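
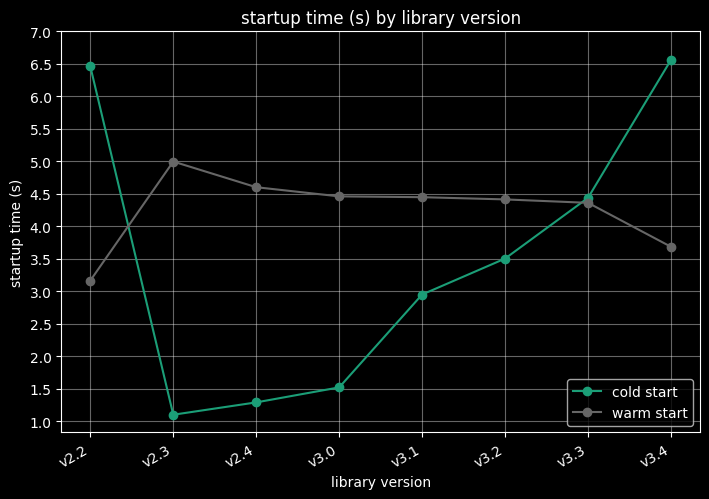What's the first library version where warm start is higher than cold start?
v2.2: warm start ≈ 3.0 vs cold start ≈ 6.5 (not yet); v2.3: warm start ≈ 5.0 vs cold start ≈ 1.0 (first crossover).

v2.3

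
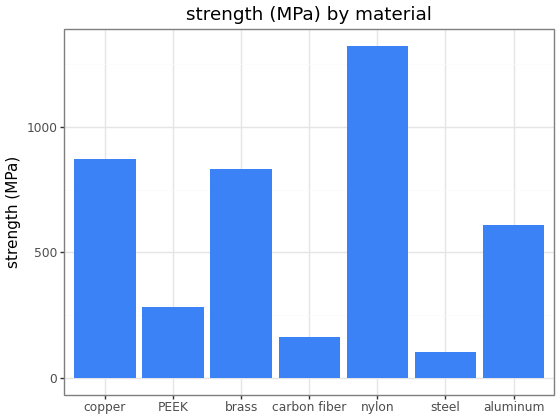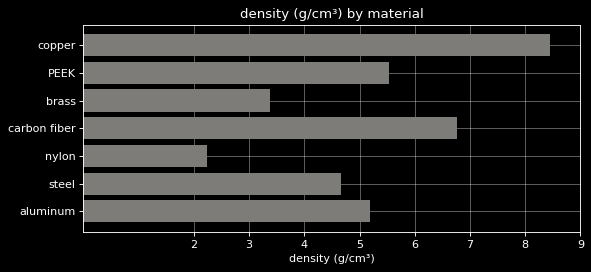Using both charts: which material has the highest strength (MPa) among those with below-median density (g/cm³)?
nylon

Chart 2 median density (g/cm³) ≈ 5; below-median materials: brass, nylon, steel. Among those, nylon has the highest strength (MPa) (≈ 1400).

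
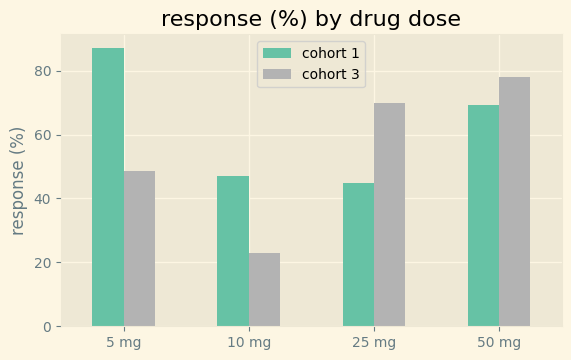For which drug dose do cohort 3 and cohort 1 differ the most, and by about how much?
5 mg: cohort 3 ≈ 50, cohort 1 ≈ 90 → gap ≈ 40. Next-largest (25 mg) is only ≈ 30.

5 mg, ≈ 40 %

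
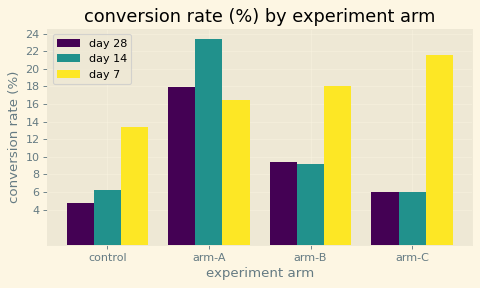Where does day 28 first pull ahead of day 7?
arm-A

control: day 28 ≈ 4 vs day 7 ≈ 14 (not yet); arm-A: day 28 ≈ 18 vs day 7 ≈ 16 (first crossover).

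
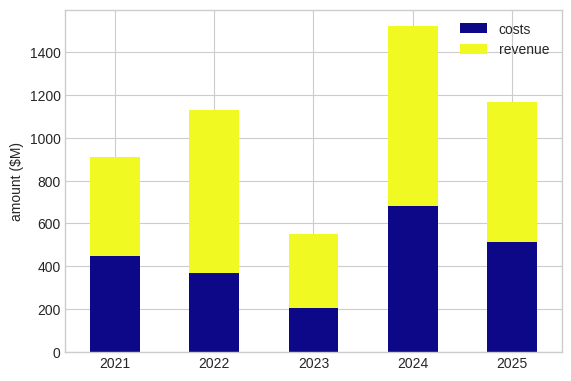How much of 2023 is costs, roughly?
≈ 200

costs top ≈ 200, bottom ≈ 0; segment ≈ 200.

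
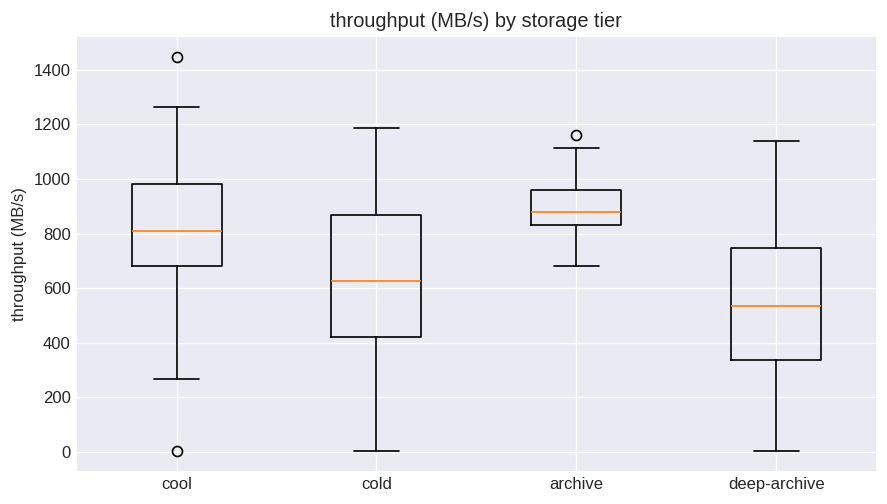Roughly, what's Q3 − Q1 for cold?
Q3 ≈ 850, Q1 ≈ 400; IQR ≈ 450.

≈ 450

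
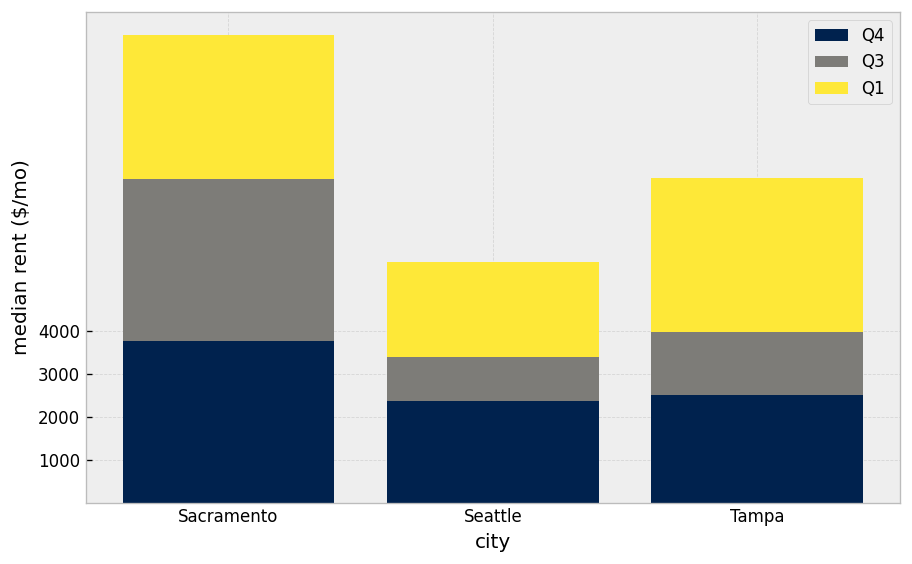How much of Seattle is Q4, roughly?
≈ 2000

Q4 top ≈ 2000, bottom ≈ 0; segment ≈ 2000.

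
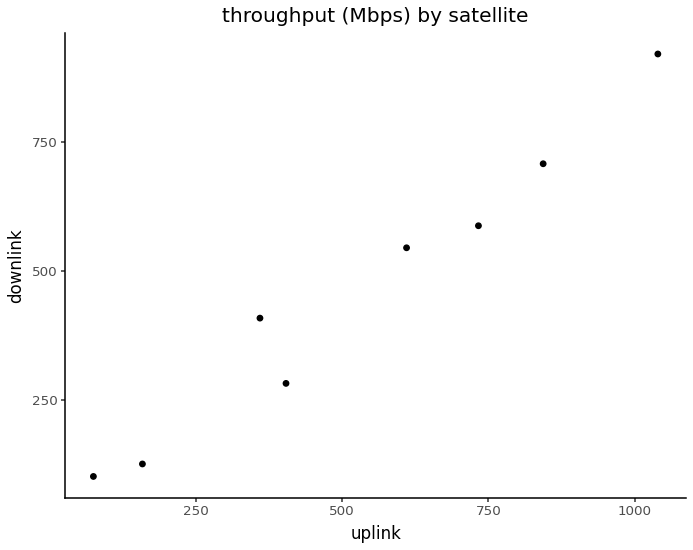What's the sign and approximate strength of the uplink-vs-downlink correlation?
positive, strong

Points are positively correlated; strong (|r| ≈ 1.0).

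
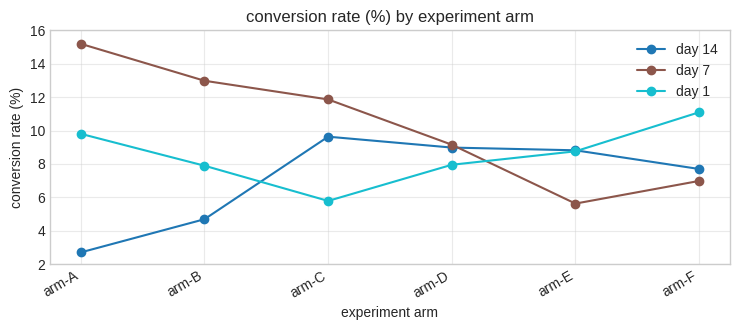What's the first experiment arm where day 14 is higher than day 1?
arm-C

arm-B: day 14 ≈ 4 vs day 1 ≈ 8 (not yet); arm-C: day 14 ≈ 10 vs day 1 ≈ 6 (first crossover).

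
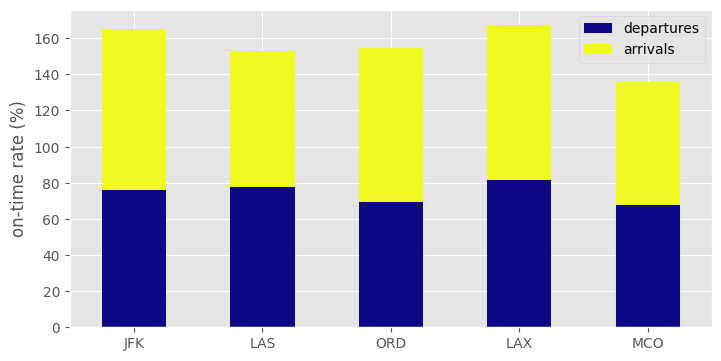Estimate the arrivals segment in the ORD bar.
arrivals top ≈ 160, bottom ≈ 60; segment ≈ 100.

≈ 100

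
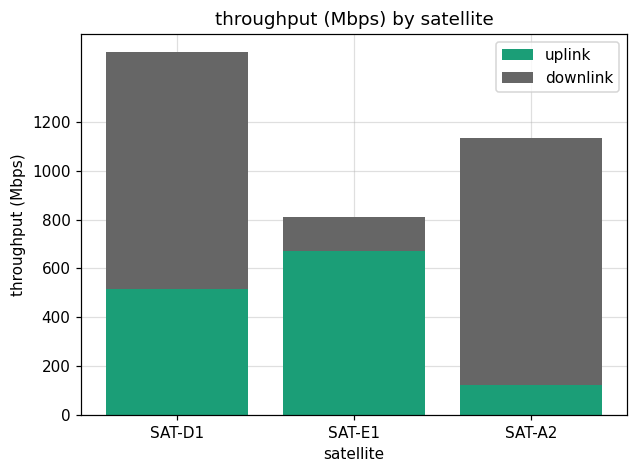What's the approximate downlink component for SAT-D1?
≈ 800

downlink top ≈ 1400, bottom ≈ 600; segment ≈ 800.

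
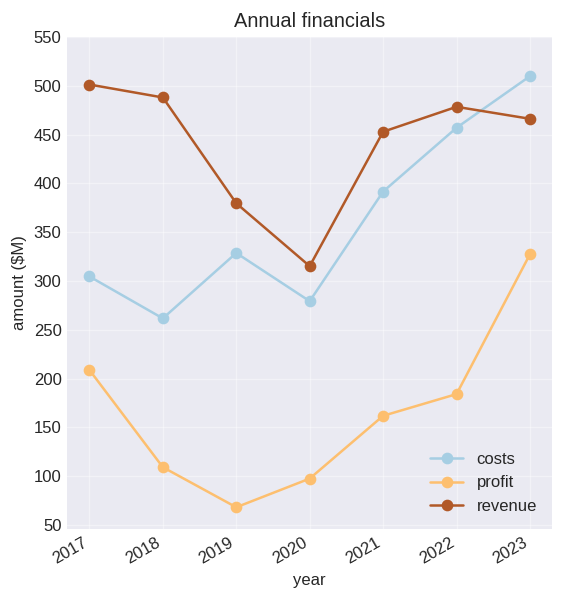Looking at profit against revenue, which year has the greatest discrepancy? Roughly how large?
2018, ≈ 400 $M

2018: profit ≈ 100, revenue ≈ 500 → gap ≈ 400. Next-largest (2019) is only ≈ 350.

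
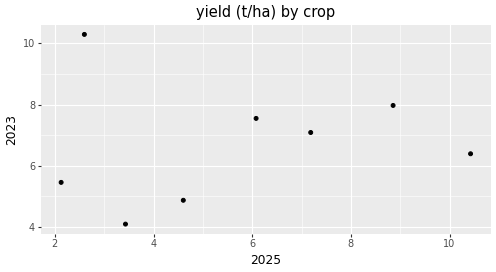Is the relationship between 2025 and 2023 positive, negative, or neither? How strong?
no clear correlation

Points are roughly uncorrelated; weak (|r| ≈ 0.1).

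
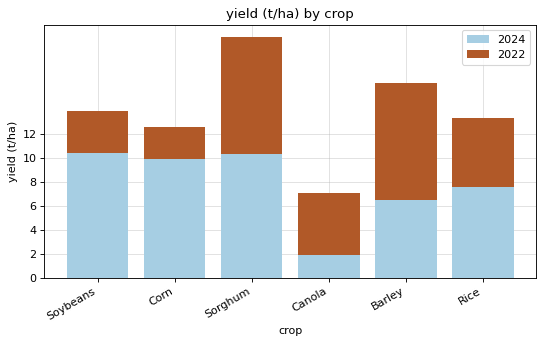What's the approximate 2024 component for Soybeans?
2024 top ≈ 10, bottom ≈ 0; segment ≈ 10.

≈ 10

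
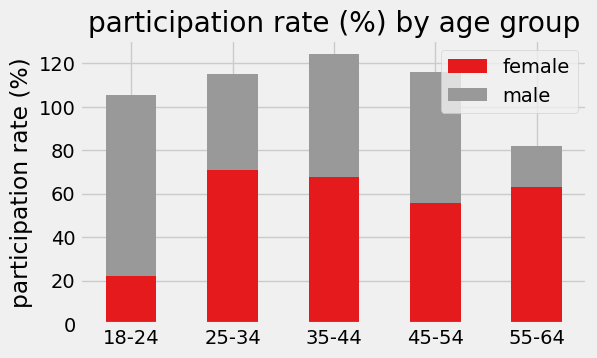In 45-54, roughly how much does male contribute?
≈ 60

male top ≈ 120, bottom ≈ 60; segment ≈ 60.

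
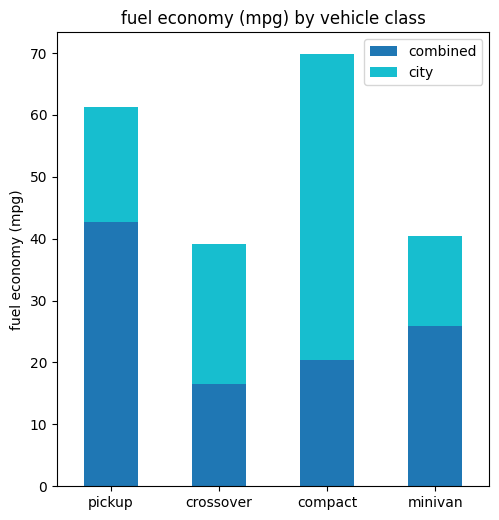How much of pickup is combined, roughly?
≈ 40

combined top ≈ 40, bottom ≈ 0; segment ≈ 40.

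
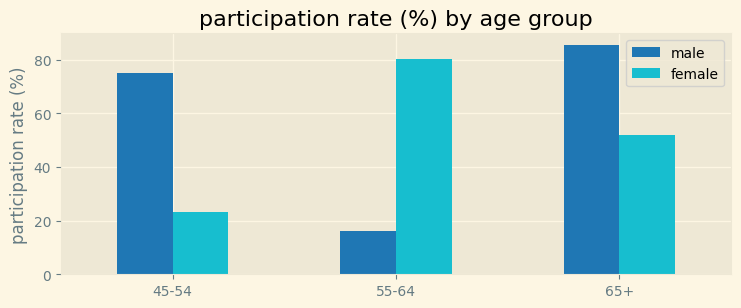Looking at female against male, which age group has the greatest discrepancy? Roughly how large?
55-64: female ≈ 80, male ≈ 20 → gap ≈ 60. Next-largest (45-54) is only ≈ 50.

55-64, ≈ 60 %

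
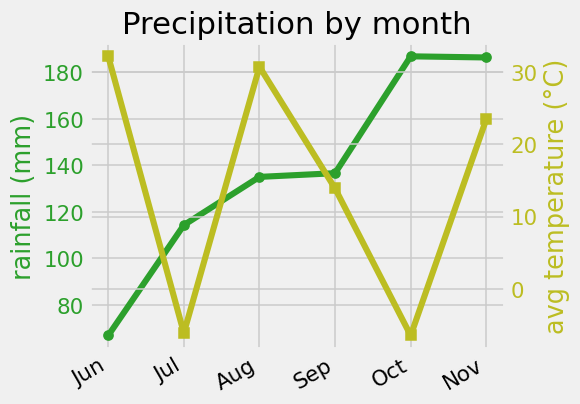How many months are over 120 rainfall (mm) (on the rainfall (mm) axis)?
Above 120: Aug, Sep, Oct, Nov.

4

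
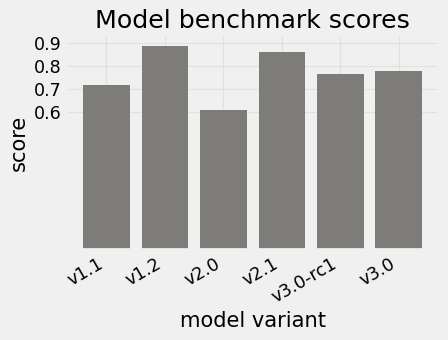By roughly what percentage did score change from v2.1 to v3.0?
≈ -11.1%

v2.1 ≈ 0.9, v3.0 ≈ 0.8; (0.8 − 0.9) / 0.9 ≈ -11.1%.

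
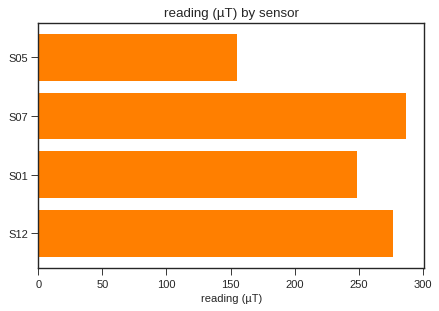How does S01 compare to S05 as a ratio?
S01 ≈ 250, S05 ≈ 150; 250/150 ≈ 1.67.

≈ 1.67×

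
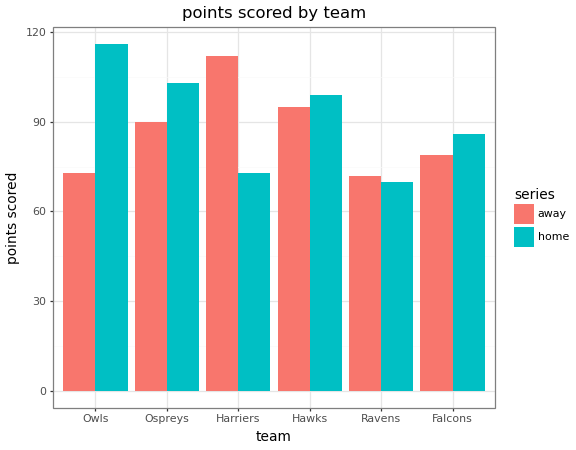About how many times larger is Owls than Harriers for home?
≈ 1.71×

Owls ≈ 120, Harriers ≈ 70; 120/70 ≈ 1.71.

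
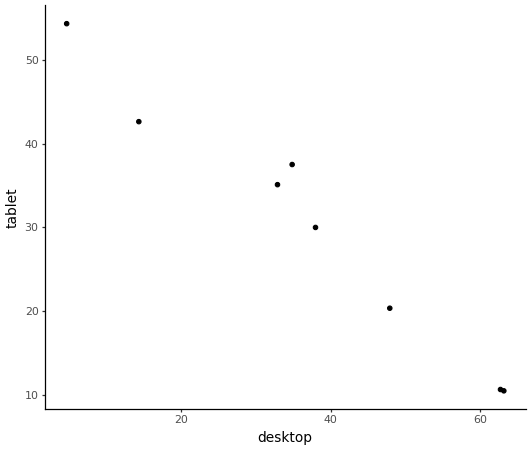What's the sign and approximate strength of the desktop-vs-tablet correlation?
Points are negatively correlated; strong (|r| ≈ 1.0).

negative, strong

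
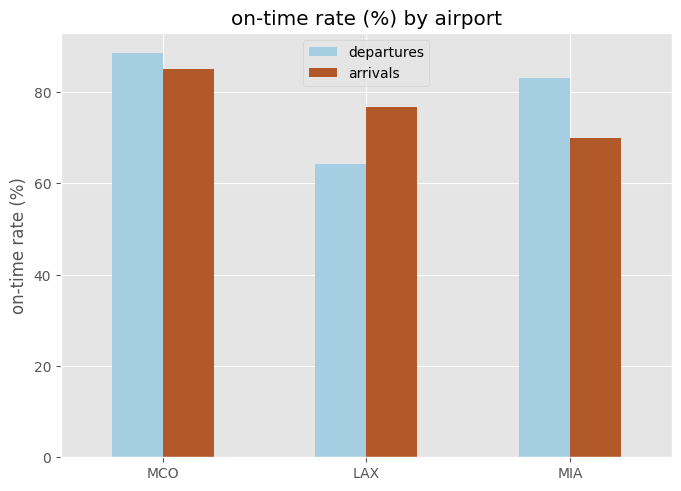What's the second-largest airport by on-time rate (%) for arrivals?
Top 3 for arrivals: MCO ≈ 90, LAX ≈ 80, MIA ≈ 70.

LAX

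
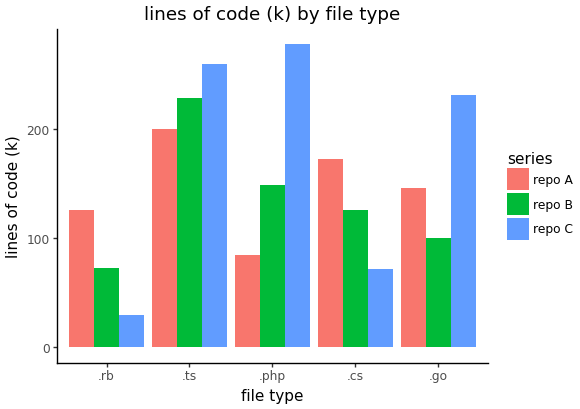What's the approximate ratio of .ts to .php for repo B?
≈ 1.5×

.ts ≈ 225, .php ≈ 150; 225/150 ≈ 1.5.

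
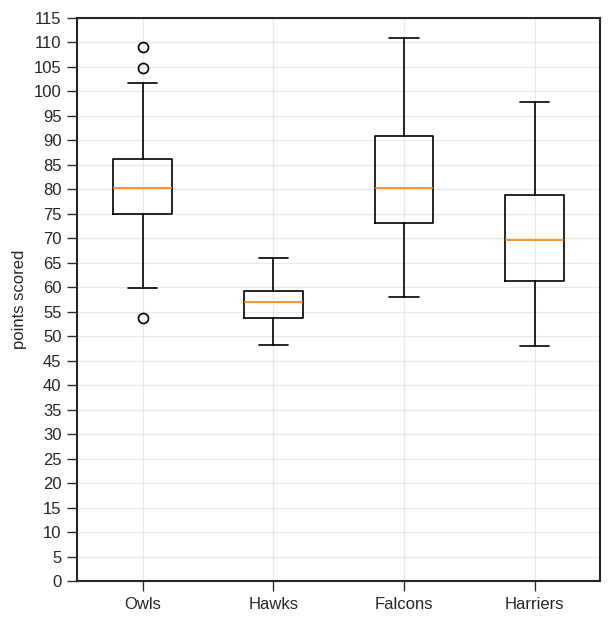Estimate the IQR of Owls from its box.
Q3 ≈ 85, Q1 ≈ 75; IQR ≈ 10.

≈ 10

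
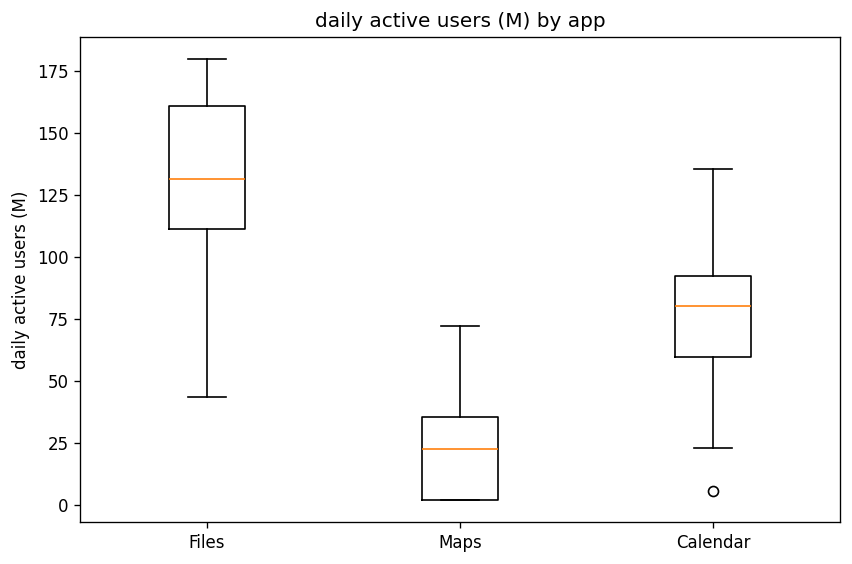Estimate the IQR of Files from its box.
Q3 ≈ 160, Q1 ≈ 110; IQR ≈ 50.

≈ 50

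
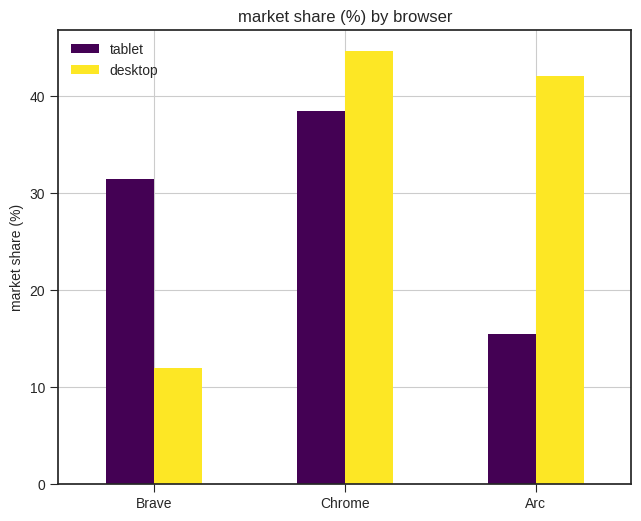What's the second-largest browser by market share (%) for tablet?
Top 3 for tablet: Chrome ≈ 40, Brave ≈ 30, Arc ≈ 15.

Brave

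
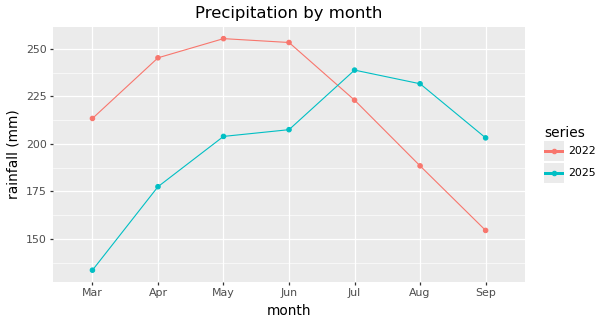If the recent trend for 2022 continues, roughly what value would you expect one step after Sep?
Last three: 220, 180, 160 → slope ≈ -30/step → next ≈ 130.

≈ 130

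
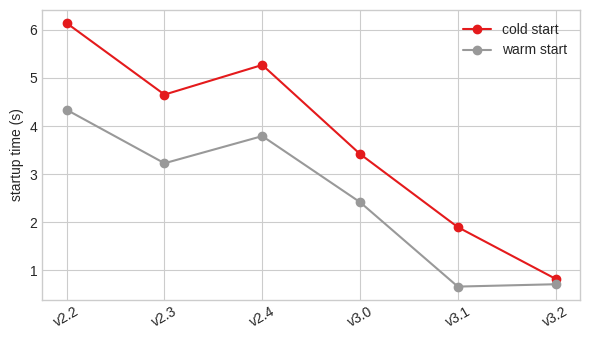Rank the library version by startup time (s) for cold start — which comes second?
v2.4

Top 3 for cold start: v2.2 ≈ 6.0, v2.4 ≈ 5.5, v2.3 ≈ 4.5.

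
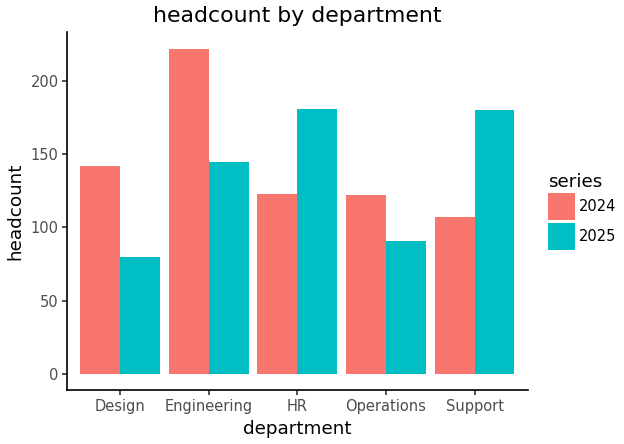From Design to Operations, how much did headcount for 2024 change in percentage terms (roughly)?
≈ -14.3%

Design ≈ 140, Operations ≈ 120; (120 − 140) / 140 ≈ -14.3%.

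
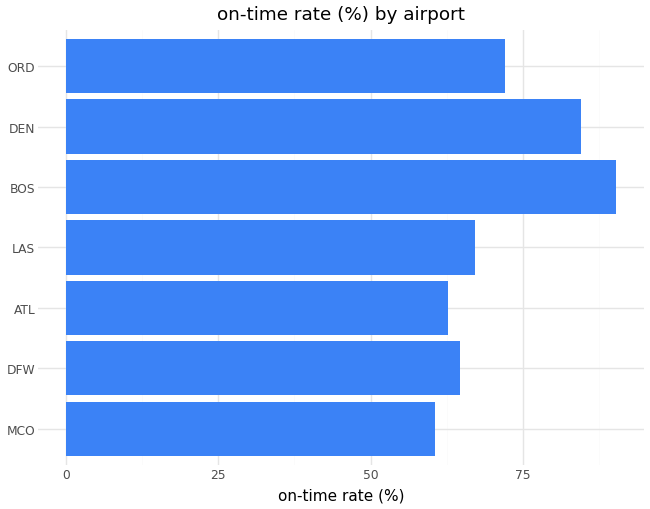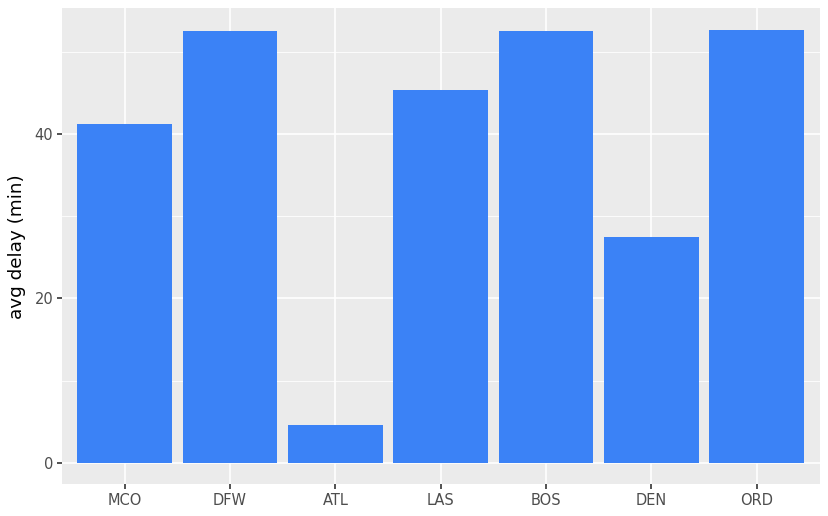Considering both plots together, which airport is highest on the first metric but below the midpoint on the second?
Chart 2 median avg delay (min) ≈ 45; below-median airports: MCO, ATL, DEN. Among those, DEN has the highest on-time rate (%) (≈ 80).

DEN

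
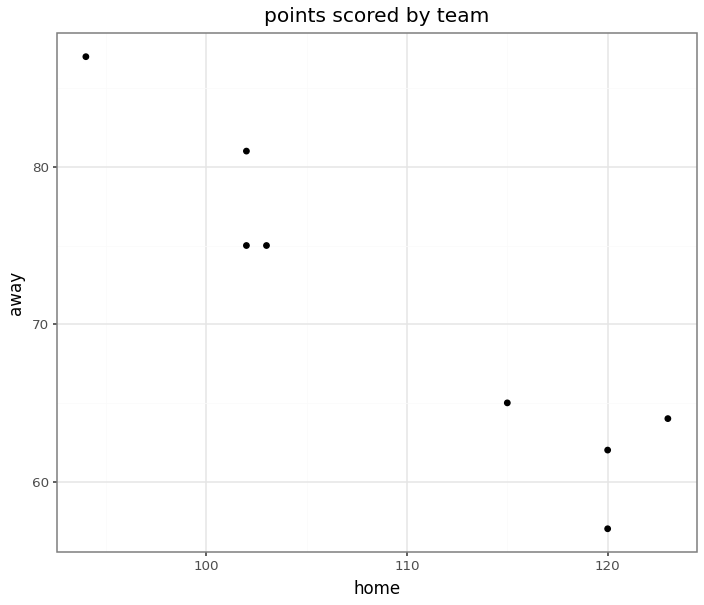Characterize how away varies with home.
Points are negatively correlated; strong (|r| ≈ 0.9).

negative, strong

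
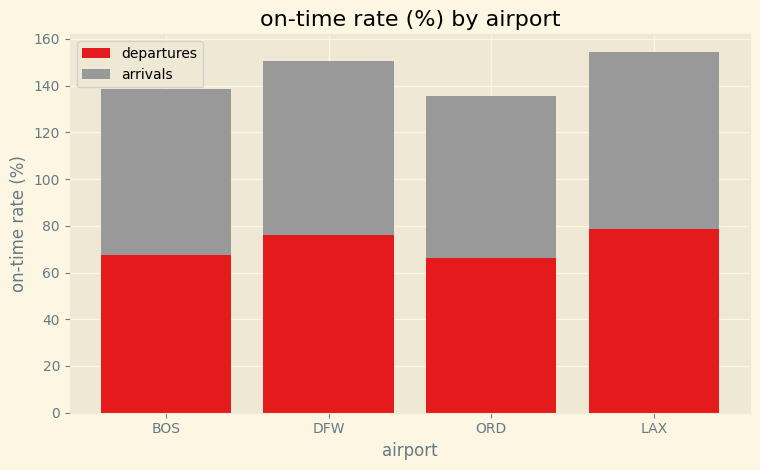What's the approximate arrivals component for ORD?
arrivals top ≈ 140, bottom ≈ 60; segment ≈ 80.

≈ 80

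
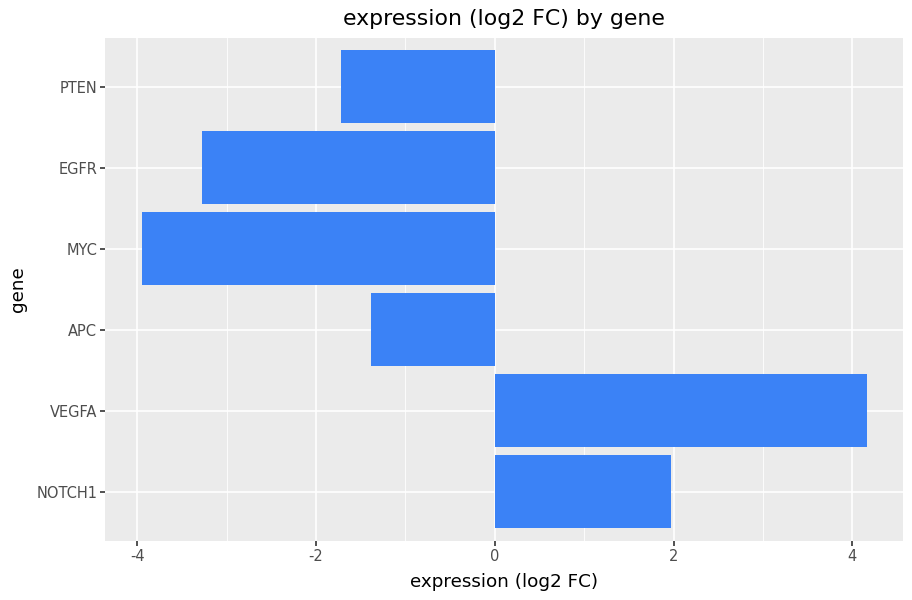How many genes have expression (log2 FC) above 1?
Above 1: NOTCH1, VEGFA.

2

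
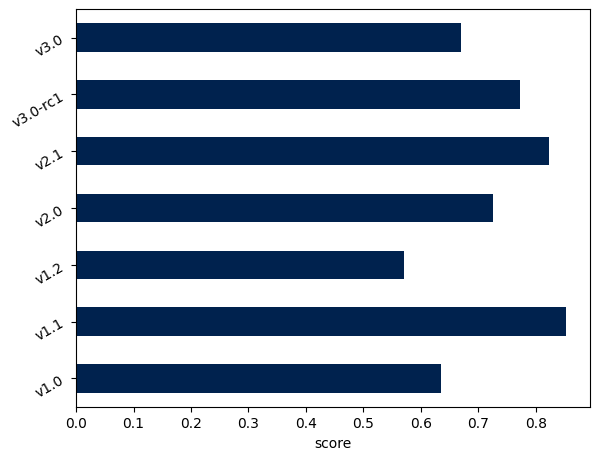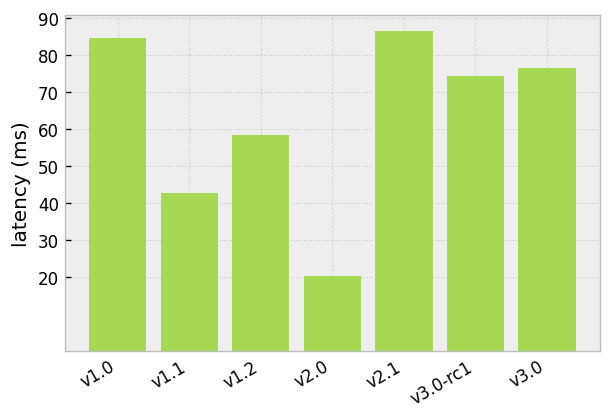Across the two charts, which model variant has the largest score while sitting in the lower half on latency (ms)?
Chart 2 median latency (ms) ≈ 70; below-median model variants: v1.1, v1.2, v2.0. Among those, v1.1 has the highest score (≈ 0.9).

v1.1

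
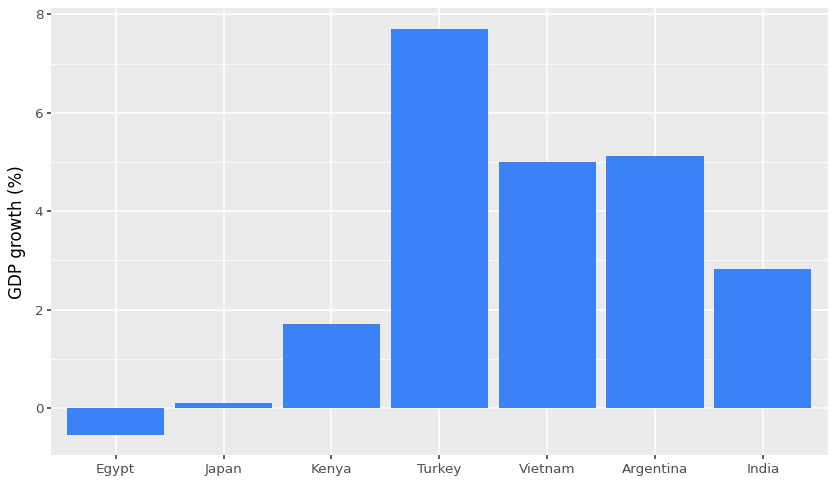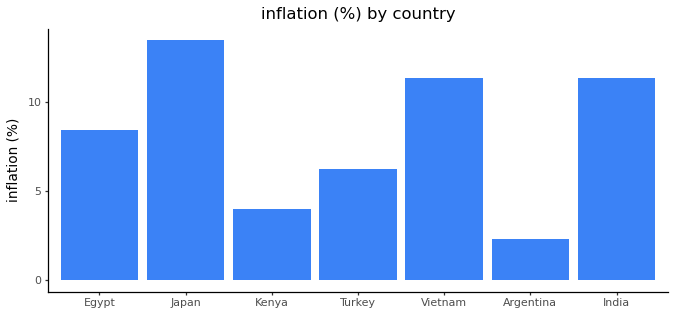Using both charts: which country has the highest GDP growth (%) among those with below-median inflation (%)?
Chart 2 median inflation (%) ≈ 8; below-median countries: Kenya, Turkey, Argentina. Among those, Turkey has the highest GDP growth (%) (≈ 8).

Turkey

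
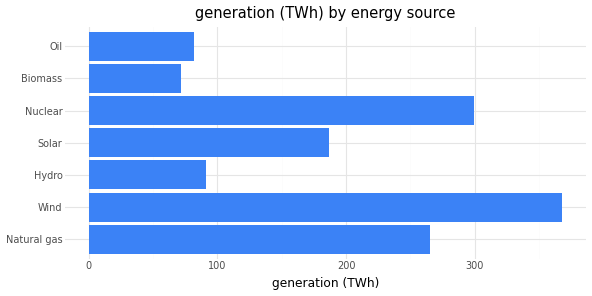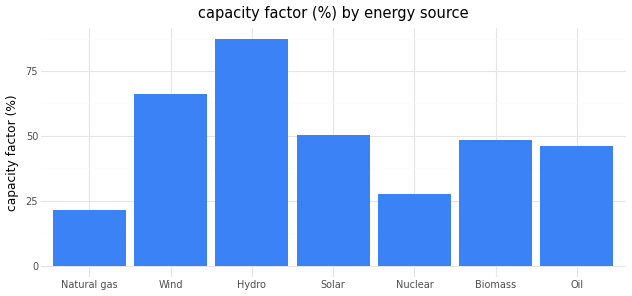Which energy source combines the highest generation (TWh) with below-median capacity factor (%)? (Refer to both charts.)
Nuclear

Chart 2 median capacity factor (%) ≈ 50; below-median energy sources: Natural gas, Nuclear, Oil. Among those, Nuclear has the highest generation (TWh) (≈ 300).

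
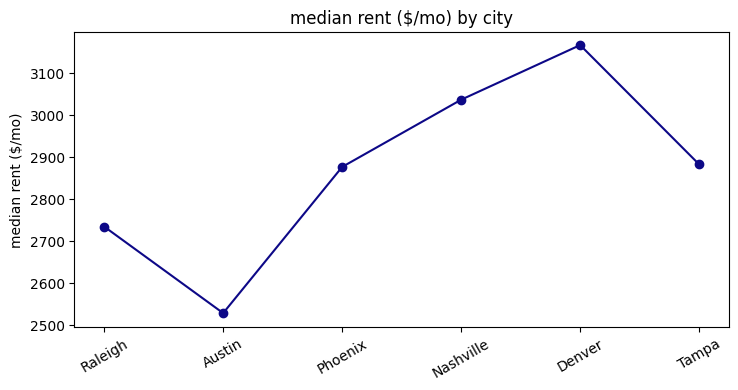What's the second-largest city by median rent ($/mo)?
Nashville

Top 3: Denver ≈ 3200, Nashville ≈ 3000, Tampa ≈ 2900.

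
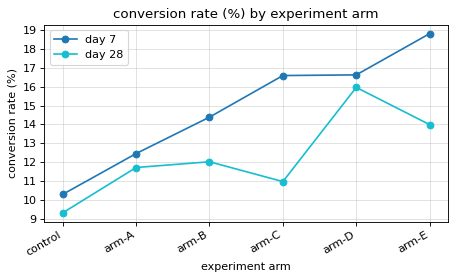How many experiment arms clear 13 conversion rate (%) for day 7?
Above 13: arm-B, arm-C, arm-D, arm-E.

4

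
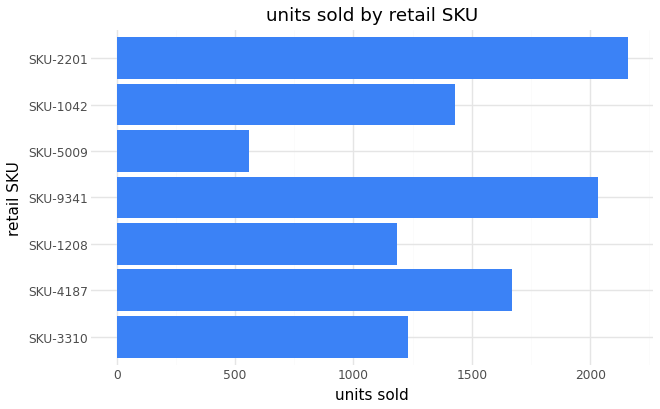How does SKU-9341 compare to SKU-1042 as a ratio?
SKU-9341 ≈ 2000, SKU-1042 ≈ 1400; 2000/1400 ≈ 1.43.

≈ 1.43×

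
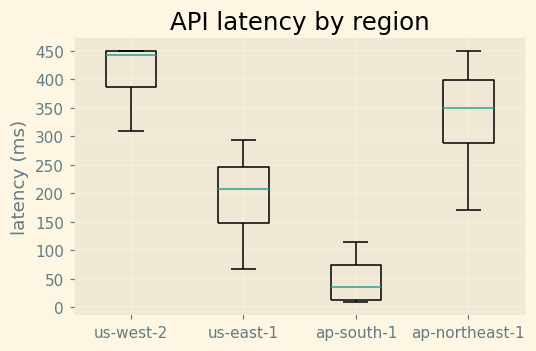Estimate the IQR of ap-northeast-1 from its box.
≈ 100

Q3 ≈ 400, Q1 ≈ 300; IQR ≈ 100.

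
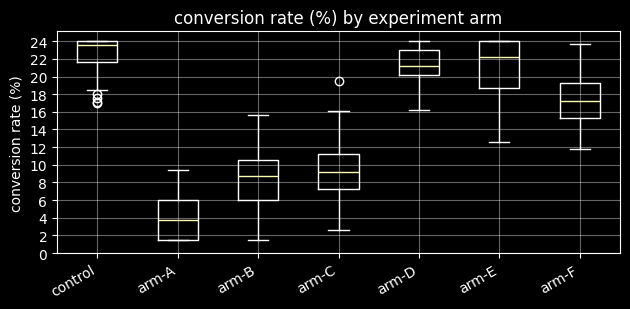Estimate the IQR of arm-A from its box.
≈ 4

Q3 ≈ 6, Q1 ≈ 2; IQR ≈ 4.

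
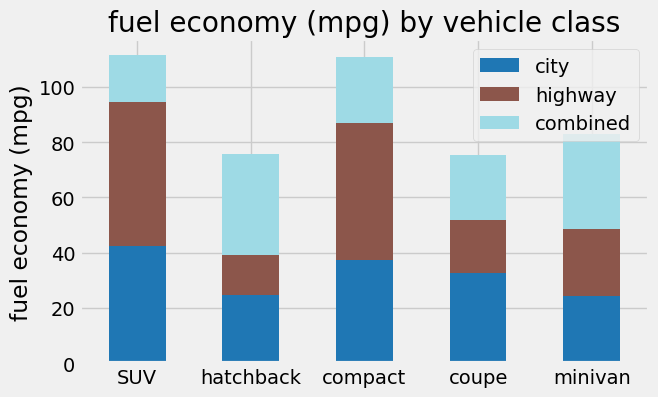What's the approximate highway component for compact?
highway top ≈ 90, bottom ≈ 40; segment ≈ 50.

≈ 50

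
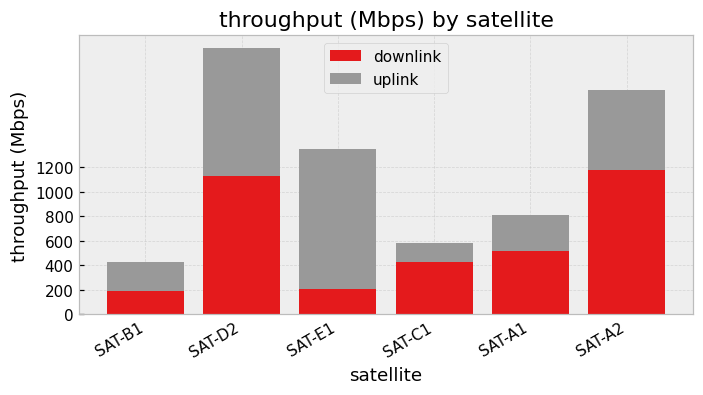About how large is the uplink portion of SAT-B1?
≈ 200

uplink top ≈ 400, bottom ≈ 200; segment ≈ 200.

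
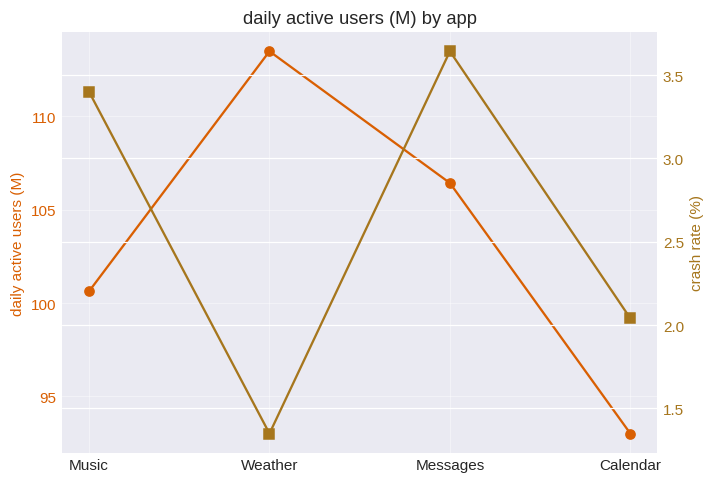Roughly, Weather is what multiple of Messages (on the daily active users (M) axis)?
≈ 1.08×

Weather ≈ 114, Messages ≈ 106; 114/106 ≈ 1.08.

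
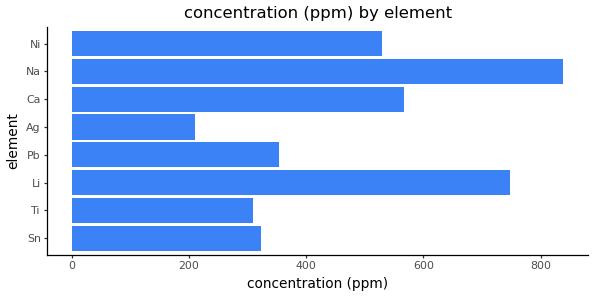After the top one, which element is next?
Li

Top 3: Na ≈ 800, Li ≈ 700, Ca ≈ 600.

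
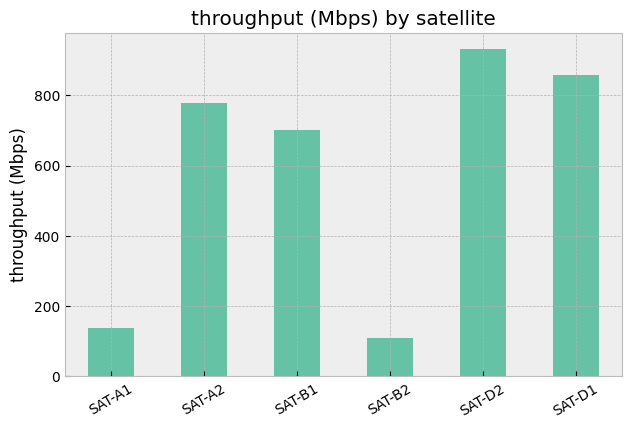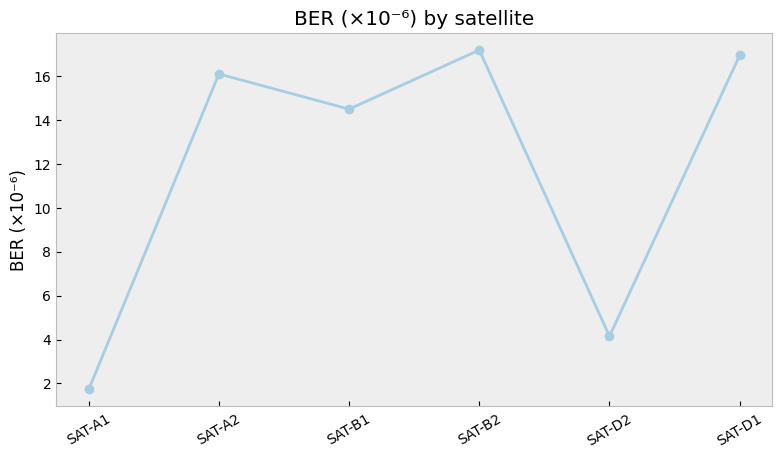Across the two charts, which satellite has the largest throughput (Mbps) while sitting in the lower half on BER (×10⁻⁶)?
Chart 2 median BER (×10⁻⁶) ≈ 16; below-median satellites: SAT-A1, SAT-B1, SAT-D2. Among those, SAT-D2 has the highest throughput (Mbps) (≈ 900).

SAT-D2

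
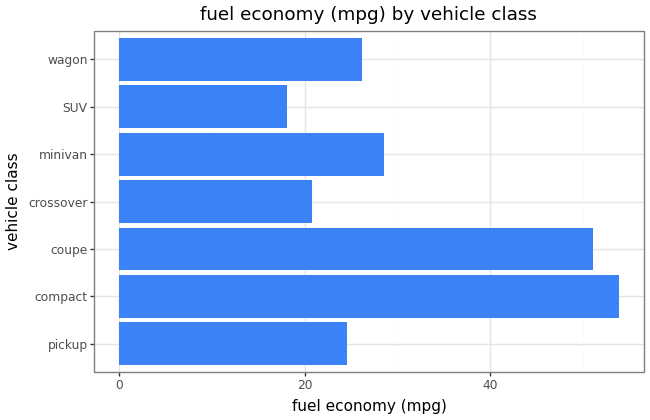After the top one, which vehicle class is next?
Top 3: compact ≈ 55, coupe ≈ 50, minivan ≈ 30.

coupe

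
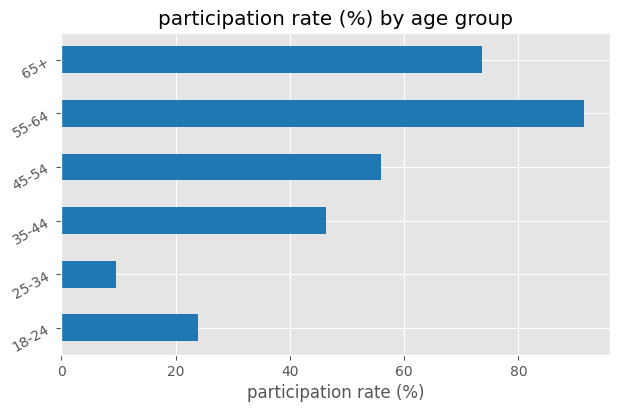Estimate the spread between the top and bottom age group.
Max 55-64 ≈ 90, min 25-34 ≈ 10; range ≈ 80.

≈ 80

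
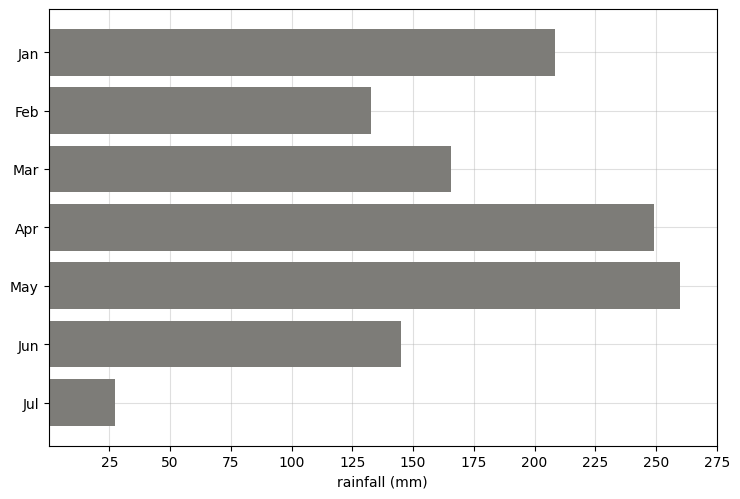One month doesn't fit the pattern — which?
Jul

Jul ≈ 25; the rest sit between ≈ 125 and ≈ 250.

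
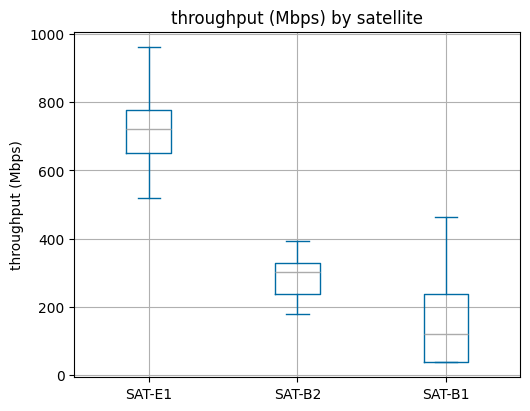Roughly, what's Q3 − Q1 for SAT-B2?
Q3 ≈ 350, Q1 ≈ 250; IQR ≈ 100.

≈ 100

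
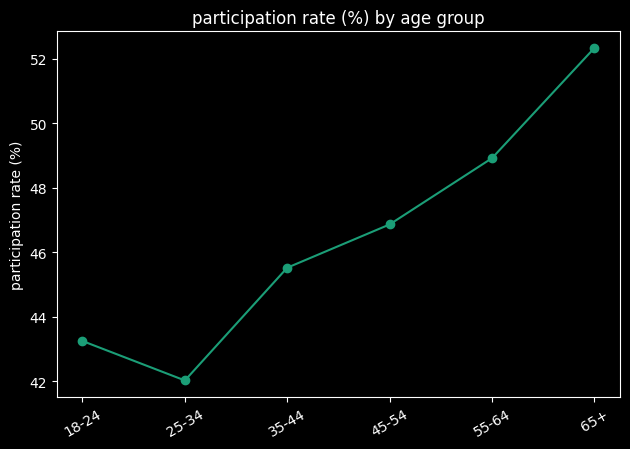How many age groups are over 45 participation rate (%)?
Above 45: 35-44, 45-54, 55-64, 65+.

4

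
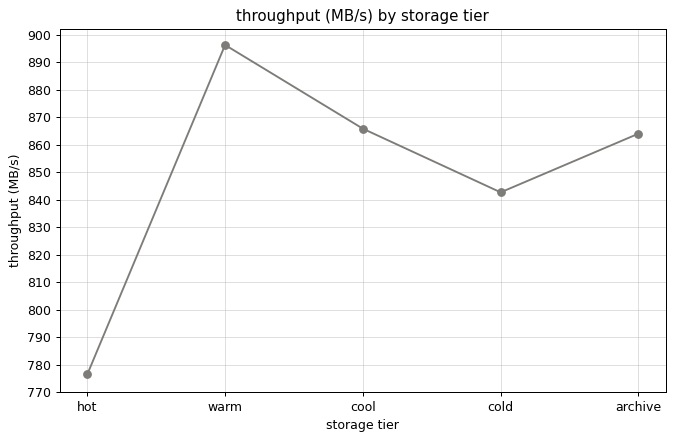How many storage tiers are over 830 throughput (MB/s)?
4

Above 830: warm, cool, cold, archive.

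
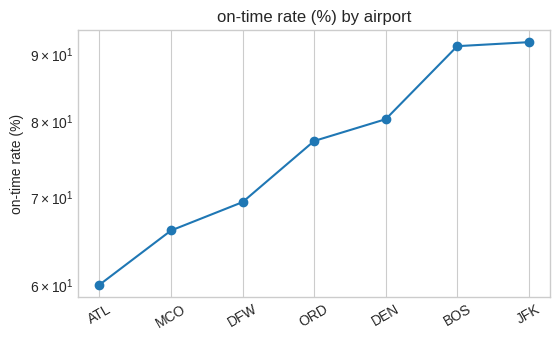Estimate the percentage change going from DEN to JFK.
DEN ≈ 80, JFK ≈ 90; (90 − 80) / 80 ≈ +12.5%.

≈ +12.5%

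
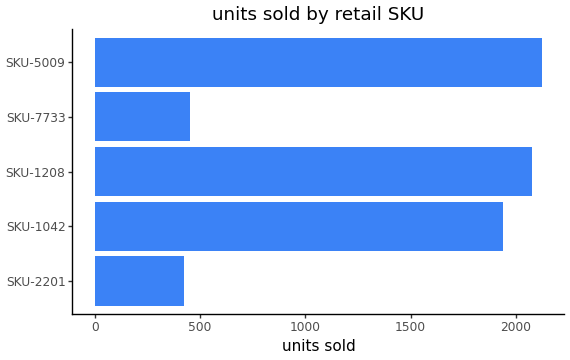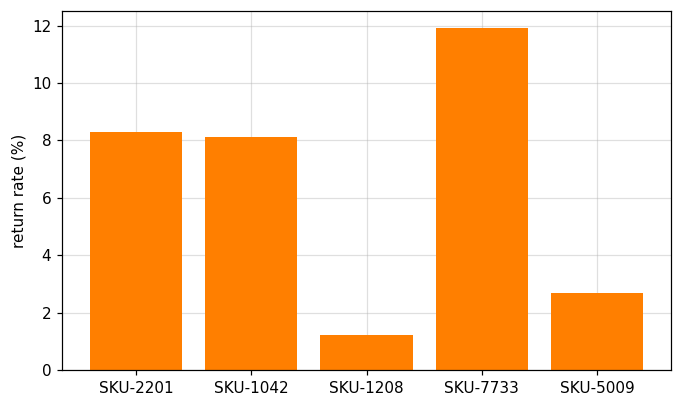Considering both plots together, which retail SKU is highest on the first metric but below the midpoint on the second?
Chart 2 median return rate (%) ≈ 8; below-median retail SKUs: SKU-1208, SKU-5009. Among those, SKU-5009 has the highest units sold (≈ 2200).

SKU-5009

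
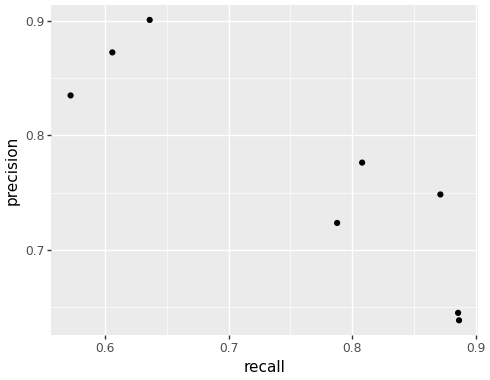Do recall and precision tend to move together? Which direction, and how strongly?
Points are negatively correlated; strong (|r| ≈ 0.9).

negative, strong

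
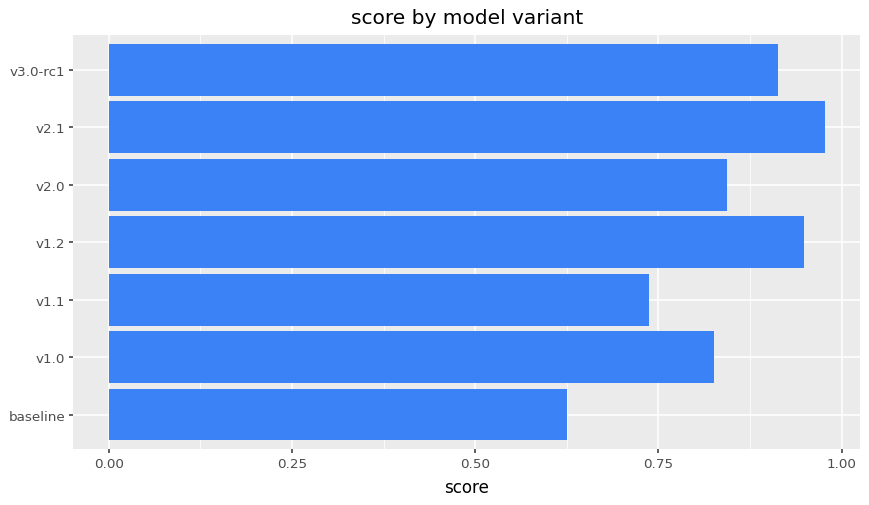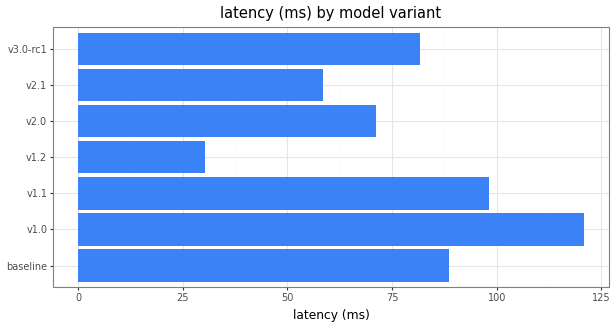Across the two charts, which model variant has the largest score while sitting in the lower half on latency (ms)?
v2.1

Chart 2 median latency (ms) ≈ 80; below-median model variants: v1.2, v2.0, v2.1. Among those, v2.1 has the highest score (≈ 1).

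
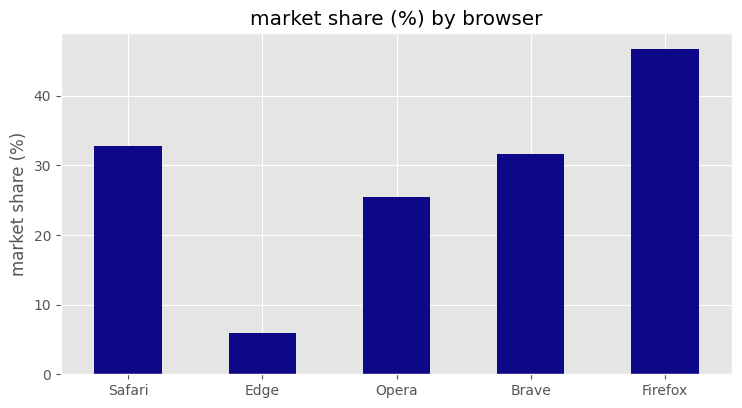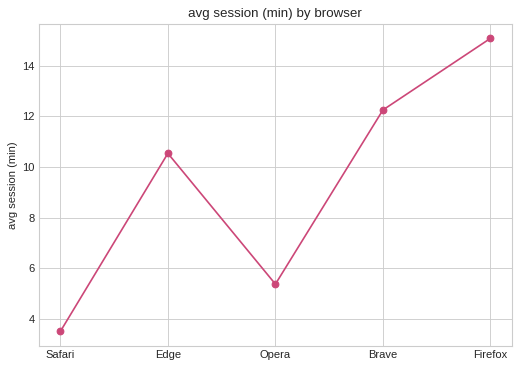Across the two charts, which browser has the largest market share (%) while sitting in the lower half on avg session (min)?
Chart 2 median avg session (min) ≈ 10; below-median browsers: Safari, Opera. Among those, Safari has the highest market share (%) (≈ 35).

Safari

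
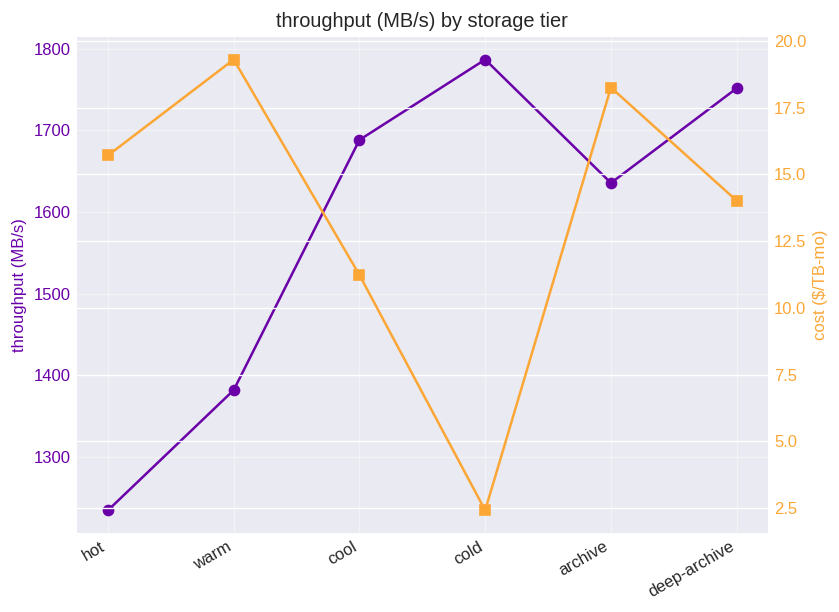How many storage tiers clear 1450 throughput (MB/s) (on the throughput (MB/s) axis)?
Above 1450: cool, cold, archive, deep-archive.

4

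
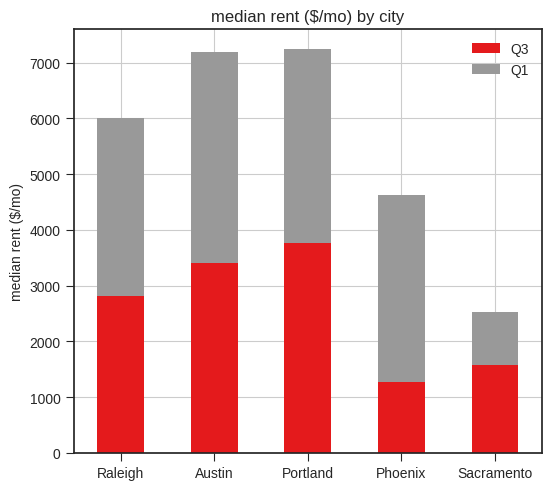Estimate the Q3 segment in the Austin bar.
Q3 top ≈ 3000, bottom ≈ 0; segment ≈ 3000.

≈ 3000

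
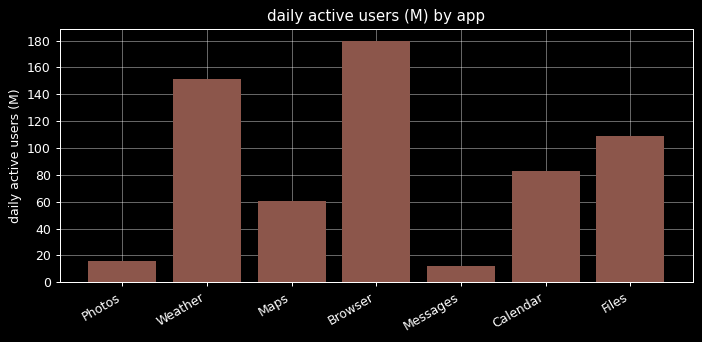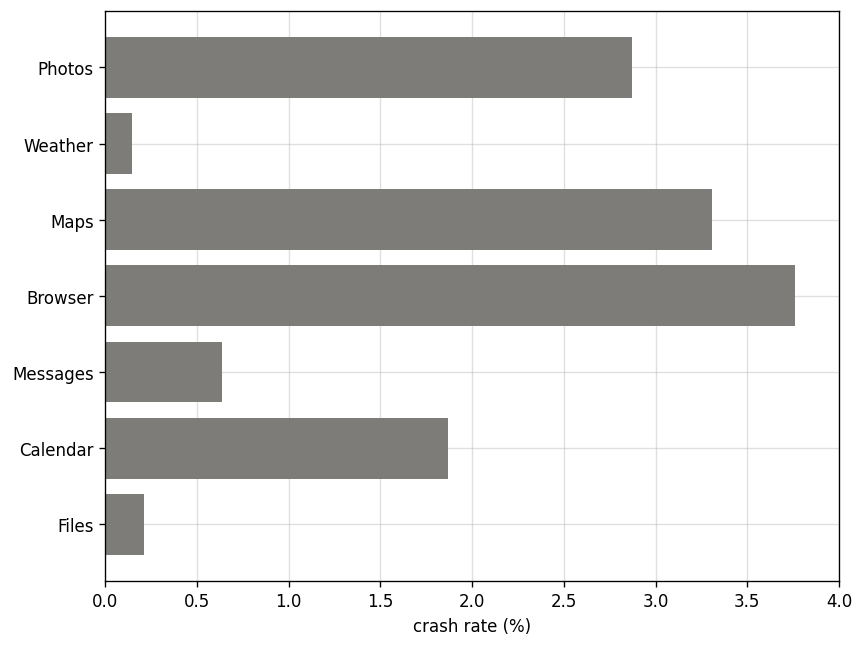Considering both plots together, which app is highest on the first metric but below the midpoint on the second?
Weather

Chart 2 median crash rate (%) ≈ 2; below-median apps: Weather, Messages, Files. Among those, Weather has the highest daily active users (M) (≈ 160).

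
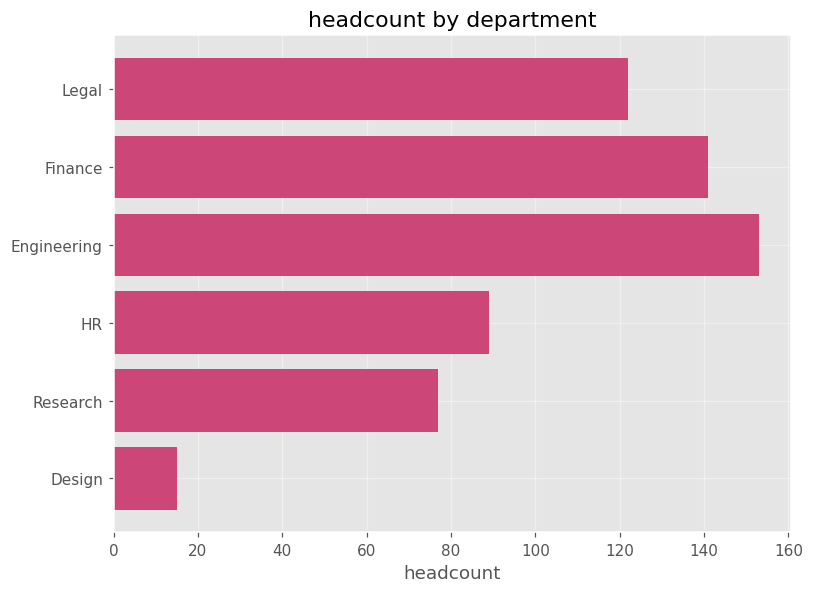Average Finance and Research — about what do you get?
(140 + 80) / 2 ≈ 110.

≈ 110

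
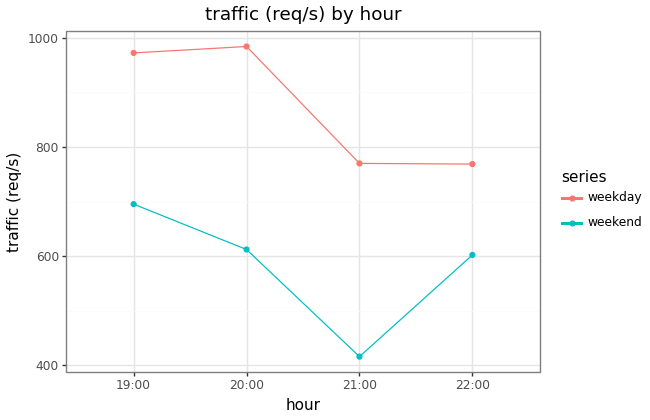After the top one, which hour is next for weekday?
19:00

Top 3 for weekday: 20:00 ≈ 1000, 19:00 ≈ 950, 21:00 ≈ 750.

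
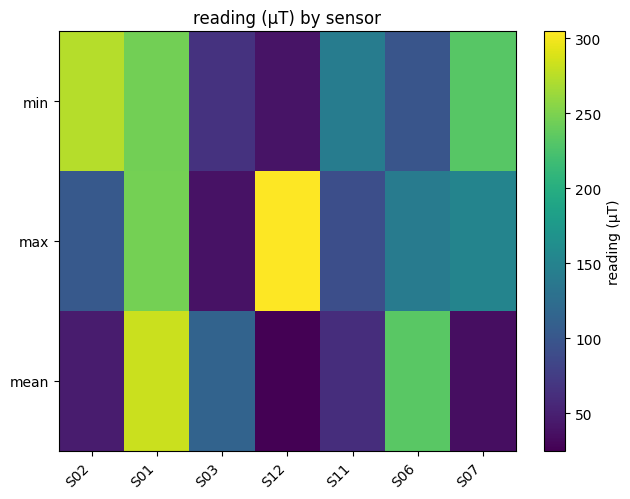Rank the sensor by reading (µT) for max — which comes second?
Top 3 for max: S12 ≈ 300, S01 ≈ 250, S07 ≈ 150.

S01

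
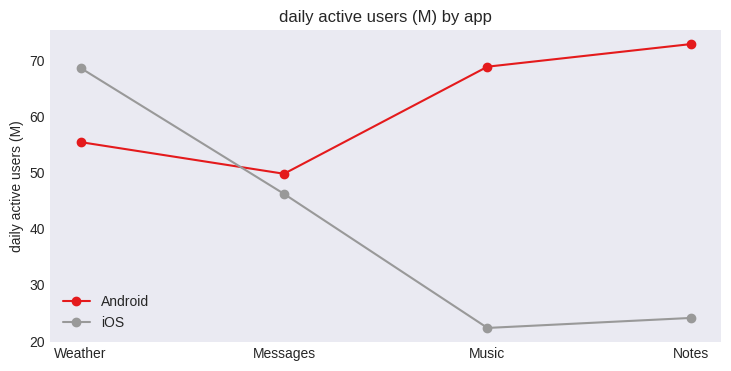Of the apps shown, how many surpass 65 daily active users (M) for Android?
Above 65: Music, Notes.

2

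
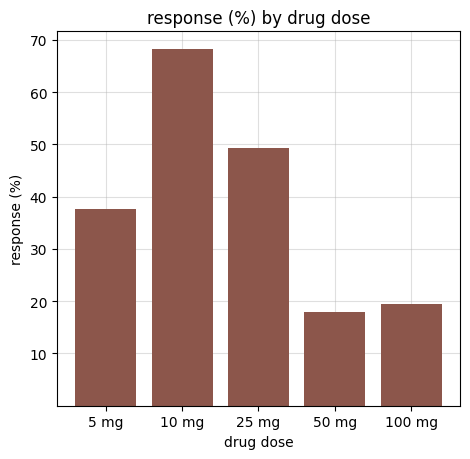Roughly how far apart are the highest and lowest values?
Max 10 mg ≈ 70, min 50 mg ≈ 20; range ≈ 50.

≈ 50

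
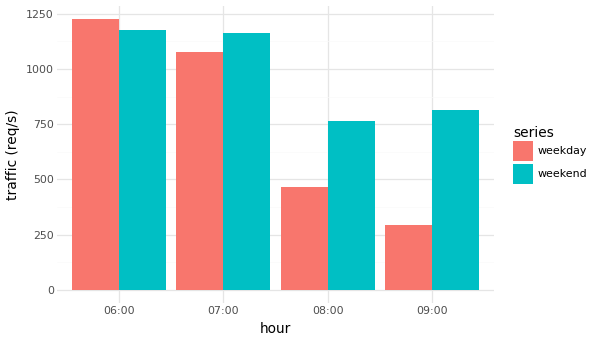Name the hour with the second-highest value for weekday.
Top 3 for weekday: 06:00 ≈ 1200, 07:00 ≈ 1000, 08:00 ≈ 400.

07:00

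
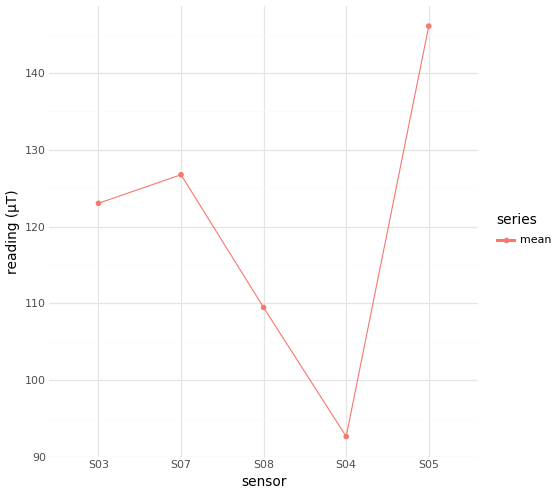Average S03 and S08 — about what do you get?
(125 + 110) / 2 ≈ 118.

≈ 118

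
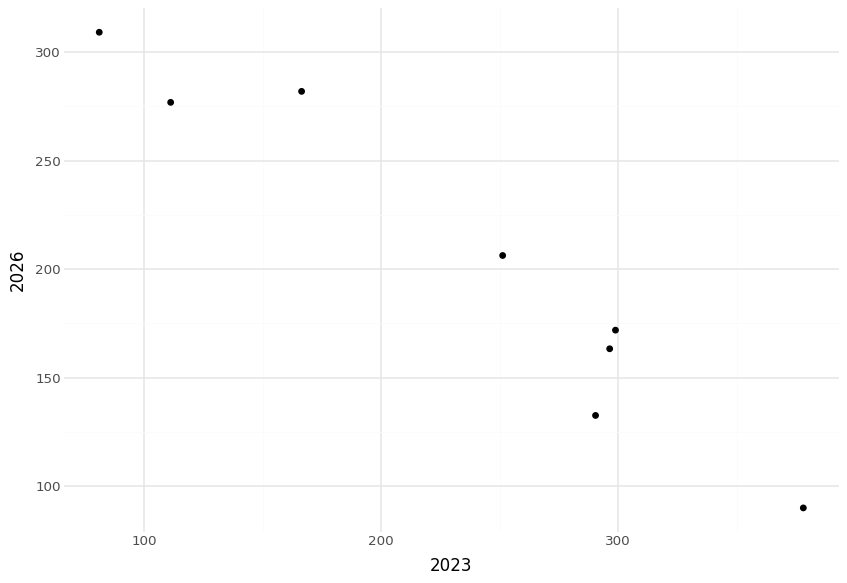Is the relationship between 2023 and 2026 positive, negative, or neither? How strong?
Points are negatively correlated; strong (|r| ≈ 1.0).

negative, strong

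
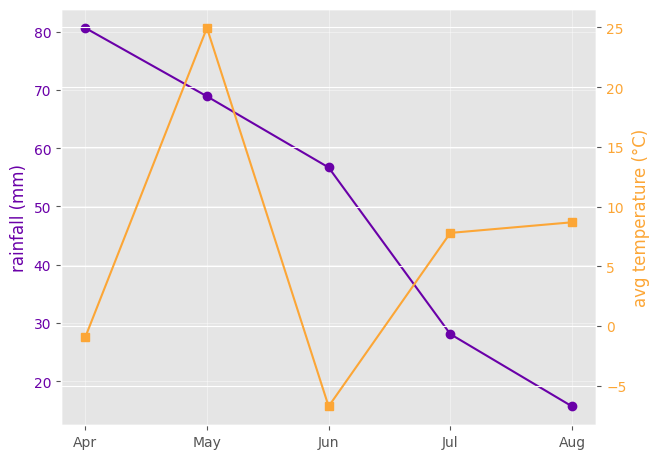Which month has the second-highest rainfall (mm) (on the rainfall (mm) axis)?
Top 3 (on the rainfall (mm) axis): Apr ≈ 80, May ≈ 70, Jun ≈ 60.

May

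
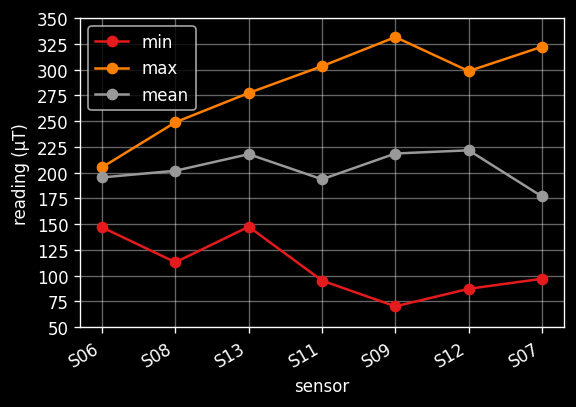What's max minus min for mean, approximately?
Max S12 ≈ 225, min S07 ≈ 175; range ≈ 50.

≈ 50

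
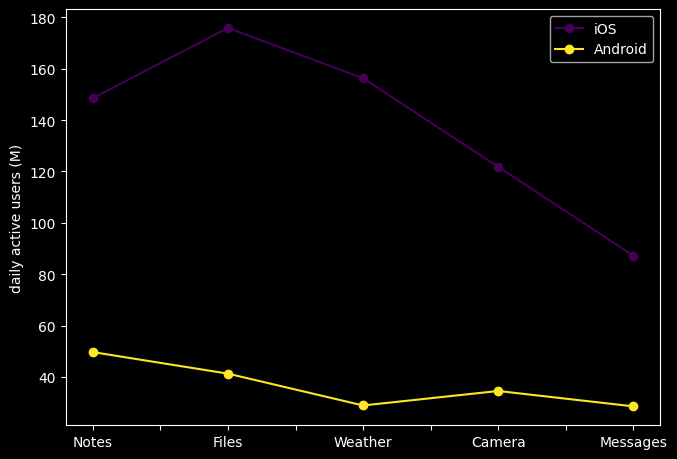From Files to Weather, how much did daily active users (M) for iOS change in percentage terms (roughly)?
Files ≈ 180, Weather ≈ 160; (160 − 180) / 180 ≈ -11.1%.

≈ -11.1%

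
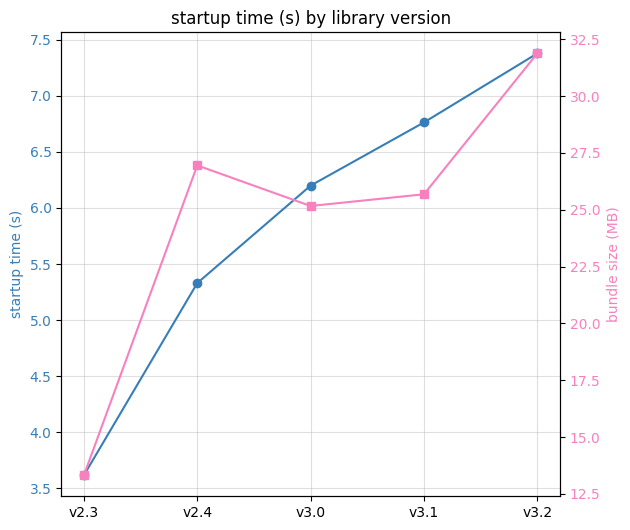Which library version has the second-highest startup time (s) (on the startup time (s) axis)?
Top 3 (on the startup time (s) axis): v3.2 ≈ 7.5, v3.1 ≈ 7.0, v3.0 ≈ 6.0.

v3.1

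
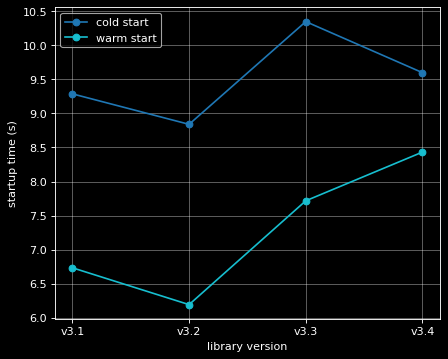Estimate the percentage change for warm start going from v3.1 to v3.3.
v3.1 ≈ 6.5, v3.3 ≈ 7.5; (7.5 − 6.5) / 6.5 ≈ +15.4%.

≈ +15.4%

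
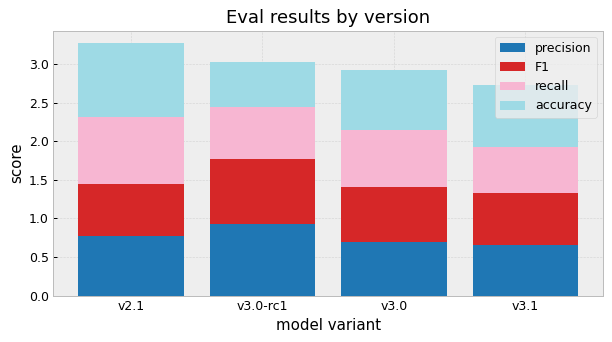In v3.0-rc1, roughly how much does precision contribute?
≈ 1.0

precision top ≈ 1.0, bottom ≈ 0.0; segment ≈ 1.0.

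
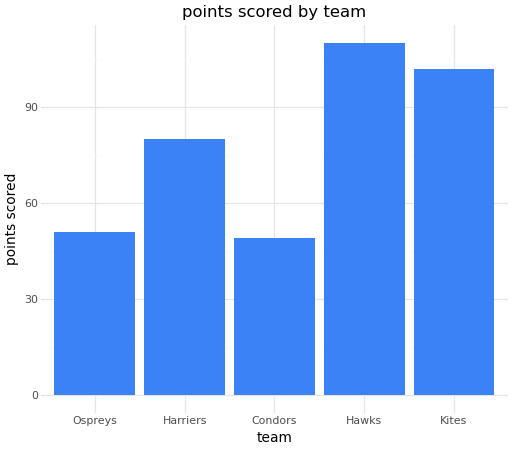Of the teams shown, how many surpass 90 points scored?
2

Above 90: Hawks, Kites.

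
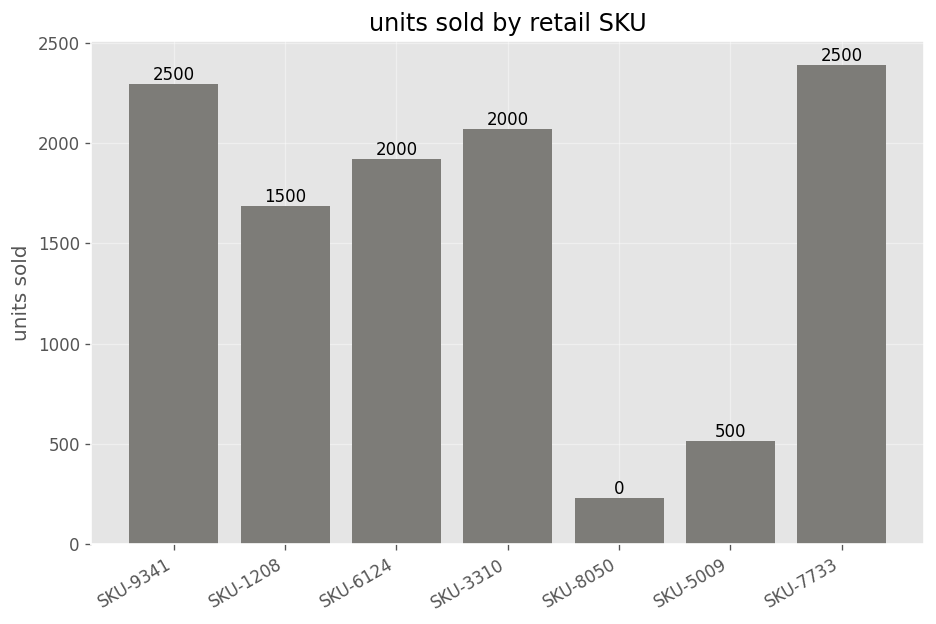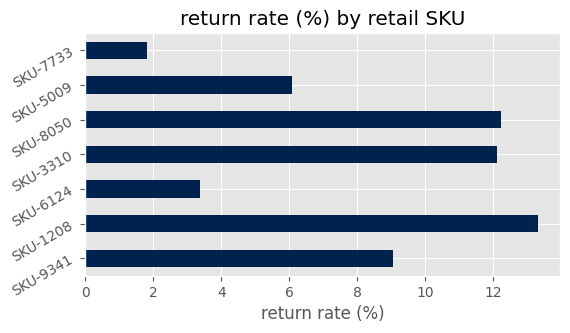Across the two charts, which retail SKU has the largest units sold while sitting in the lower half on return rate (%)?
Chart 2 median return rate (%) ≈ 10; below-median retail SKUs: SKU-6124, SKU-5009, SKU-7733. Among those, SKU-7733 has the highest units sold (≈ 2500).

SKU-7733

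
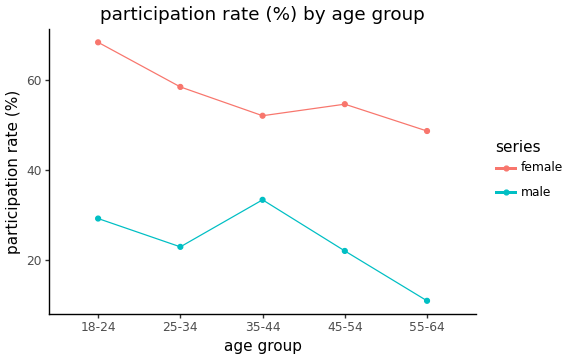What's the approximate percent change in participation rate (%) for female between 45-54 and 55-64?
≈ -9.1%

45-54 ≈ 55, 55-64 ≈ 50; (50 − 55) / 55 ≈ -9.1%.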